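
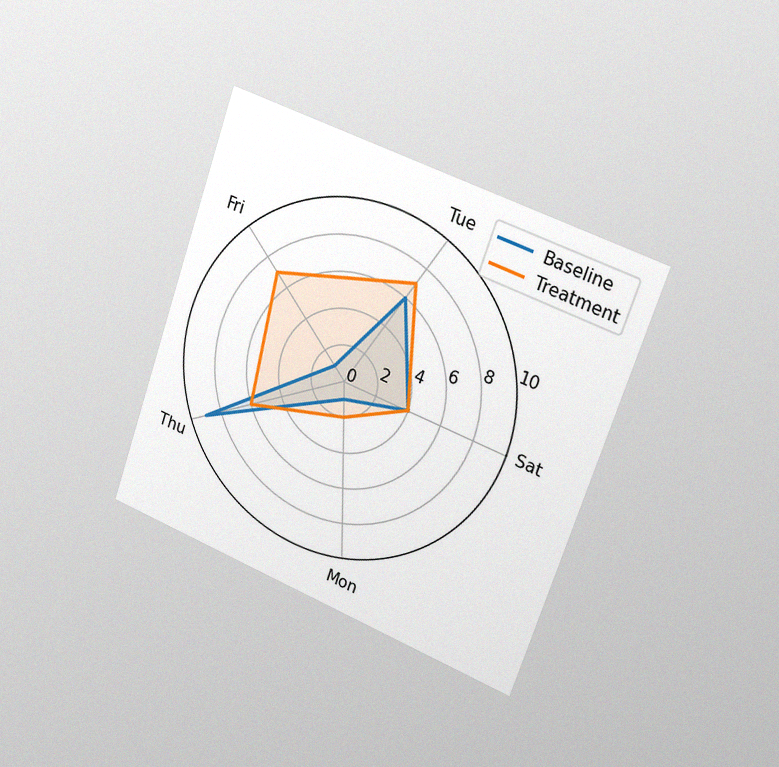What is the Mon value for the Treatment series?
The chart is tilted about 19° clockwise and viewed slightly from the right, with some photo noise. On the Mon axis, Treatment reaches 2.

2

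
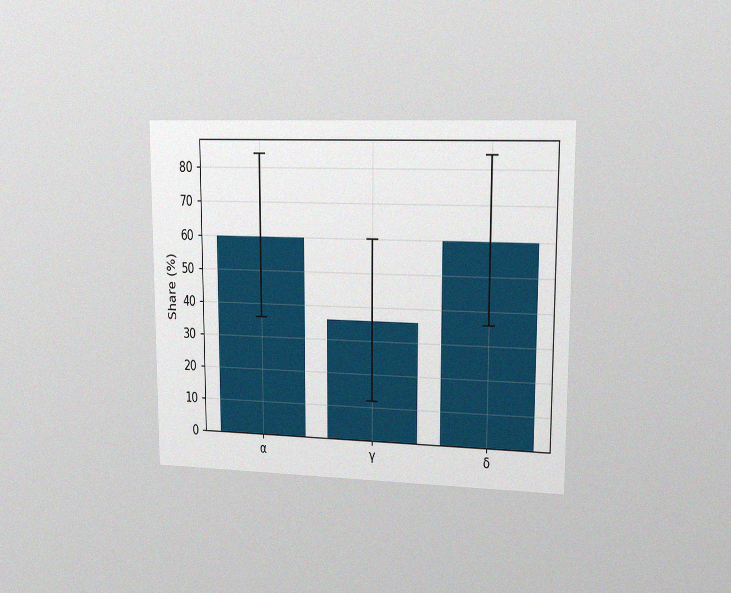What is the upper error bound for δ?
84%

The chart is viewed slightly from the right, with some photo noise. The δ bar's upper whisker reaches 84%.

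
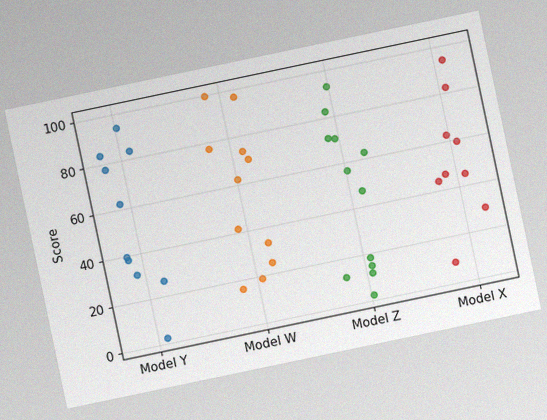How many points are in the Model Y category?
10

The chart is tilted about 12° counter-clockwise, with some photo noise. Counting the markers in the Model Y column gives 10.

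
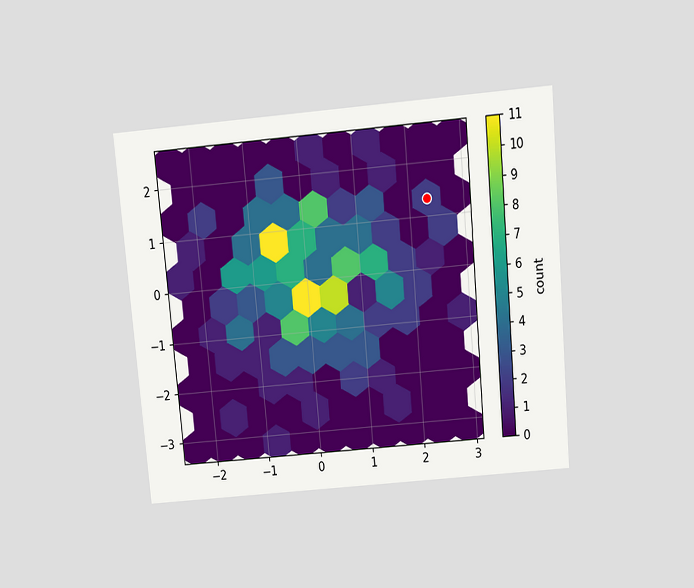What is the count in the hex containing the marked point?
The chart is tilted about 5° counter-clockwise and viewed slightly from above. The marked hex reads 2 on the colorbar.

2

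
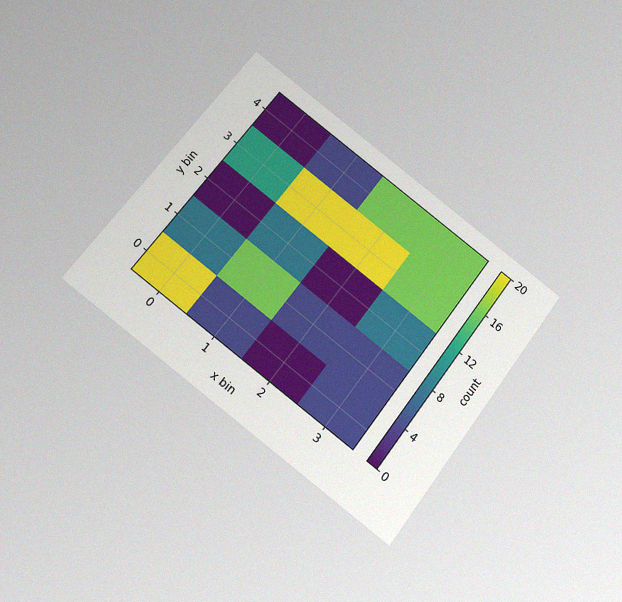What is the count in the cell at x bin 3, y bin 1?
4

The chart is tilted about 37° clockwise and viewed slightly from below, with some photo noise. Matching the cell (3, 1) against the colorbar gives 4.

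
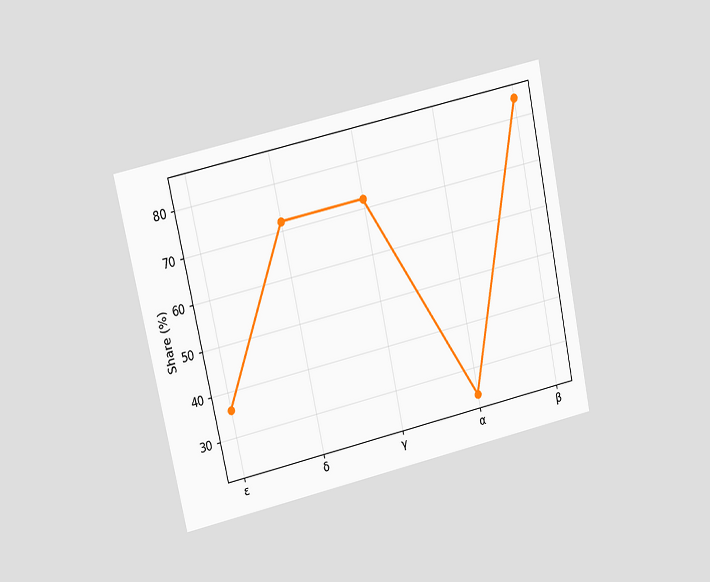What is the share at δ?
The chart is tilted about 12° counter-clockwise and viewed at a slight angle. At δ, the line is at 72%.

72%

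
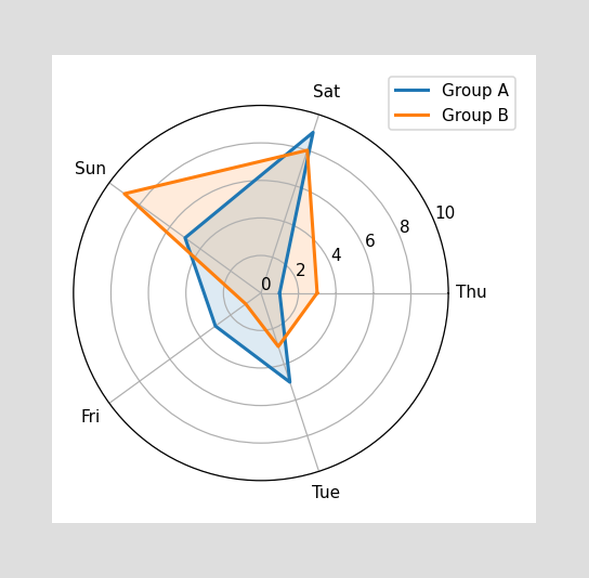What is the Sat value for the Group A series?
9

On the Sat axis, Group A reaches 9.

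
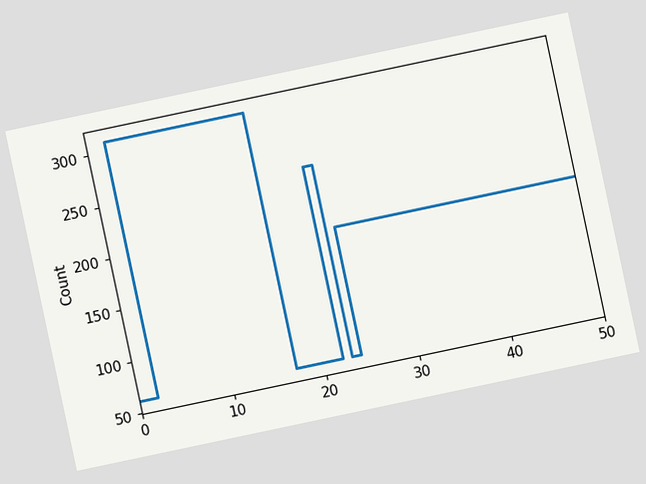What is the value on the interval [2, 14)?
The chart is tilted about 12° counter-clockwise. On [2, 14) the step sits at 310.

310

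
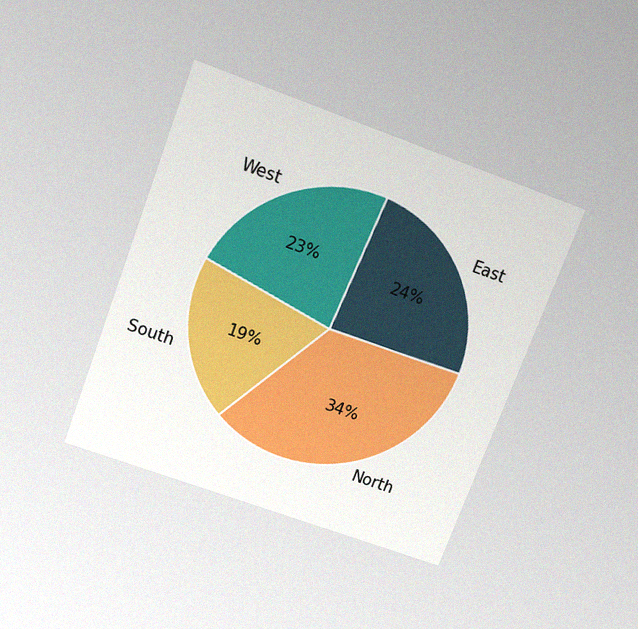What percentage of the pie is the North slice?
34%

The chart is tilted about 21° clockwise and viewed slightly from above, with some photo noise. The North slice takes up 34% of the pie.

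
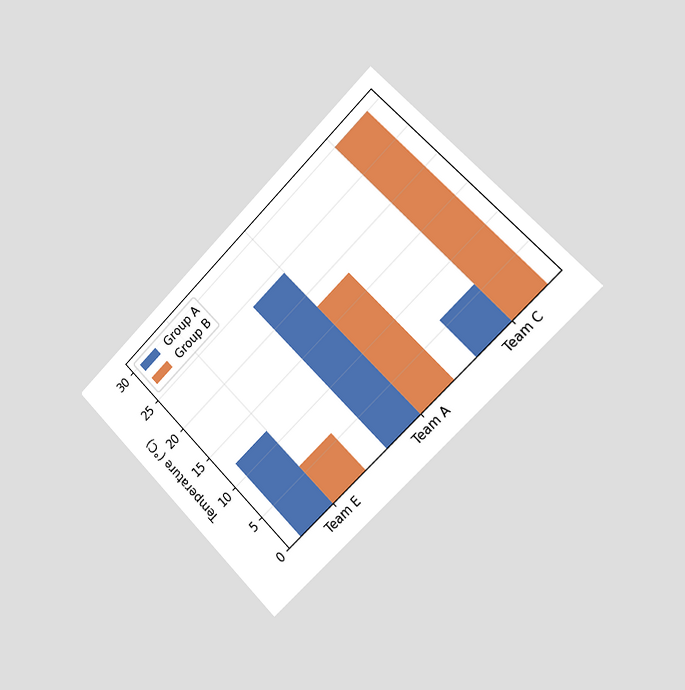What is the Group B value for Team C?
30°C

The chart is tilted about 45° counter-clockwise and viewed slightly from the right. The Group B bar at Team C reaches 30°C on the y-axis.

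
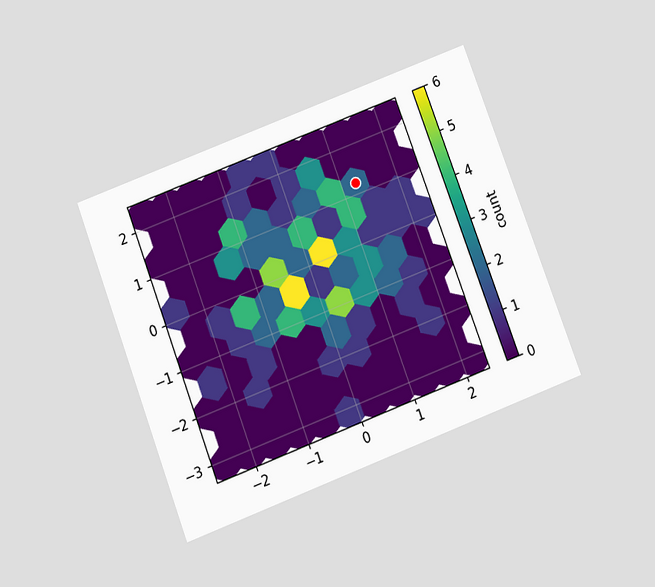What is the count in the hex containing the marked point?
The chart is tilted about 21° counter-clockwise and viewed slightly from below. The marked hex reads 2 on the colorbar.

2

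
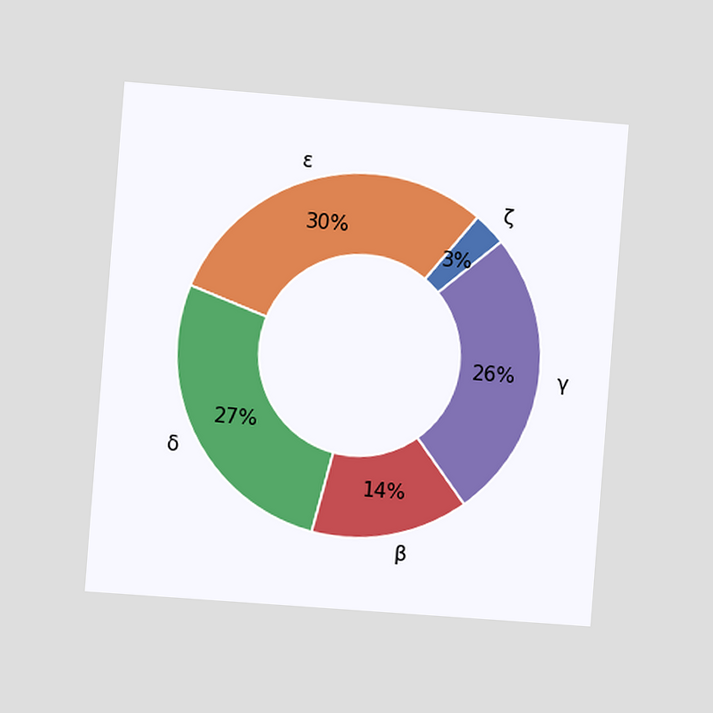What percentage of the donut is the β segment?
The chart is tilted about 4° clockwise and viewed slightly from the left. The β segment takes up 14% of the ring.

14%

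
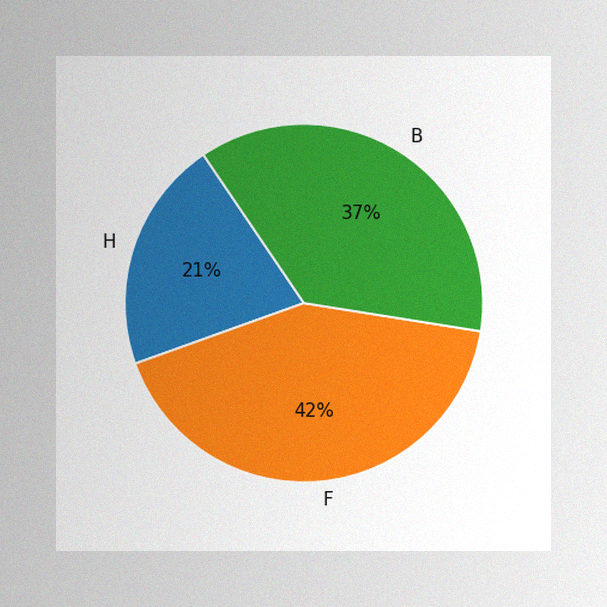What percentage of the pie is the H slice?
The image has some photo noise and uneven lighting. The H slice takes up 21% of the pie.

21%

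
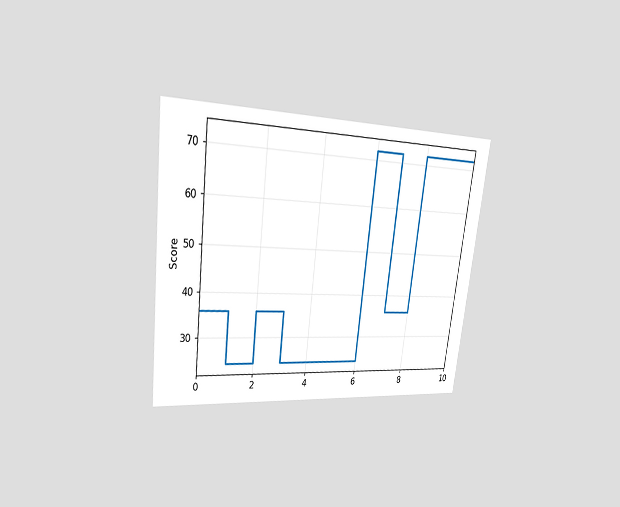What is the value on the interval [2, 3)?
36

The chart is tilted about 7° clockwise and viewed at a slight angle. On [2, 3) the step sits at 36.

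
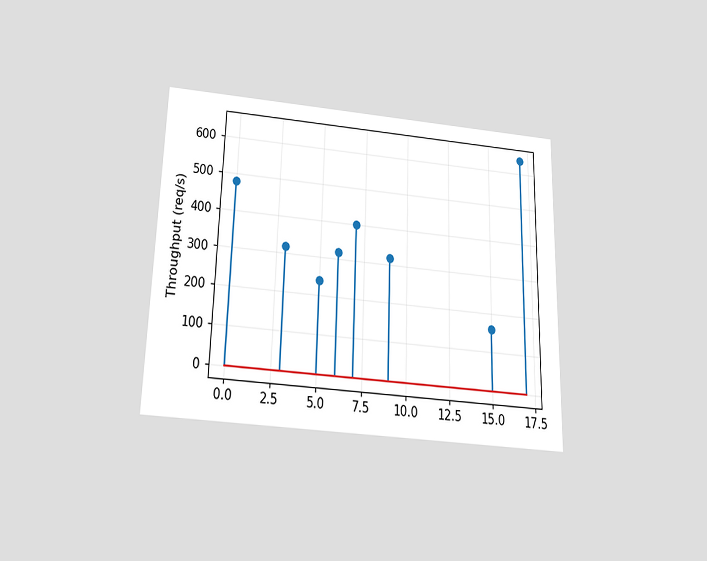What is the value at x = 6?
The chart is viewed slightly from below. The stem at x=6 reaches 320req/s.

320req/s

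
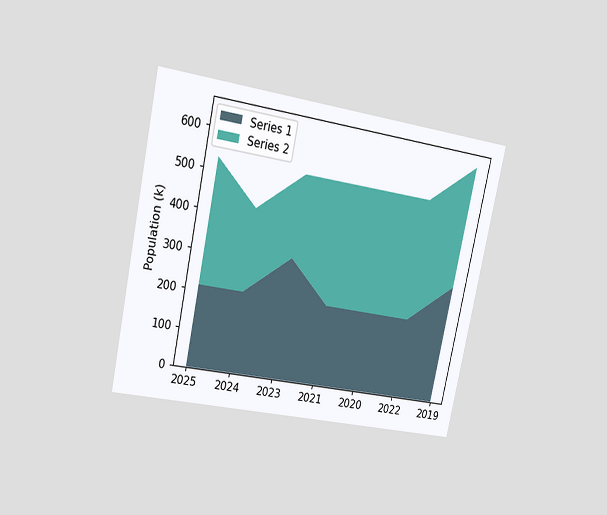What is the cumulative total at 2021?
530k

The chart is tilted about 12° clockwise and viewed at a slight angle. The stacked total at 2021 reaches 530k.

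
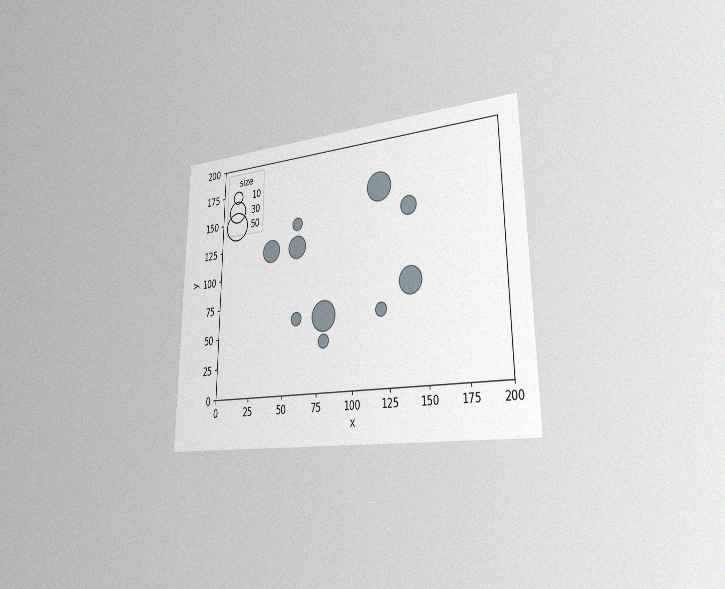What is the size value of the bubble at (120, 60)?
10

The chart is viewed slightly from the right, with some photo noise. Matching the bubble at (120, 60) against the size legend gives 10.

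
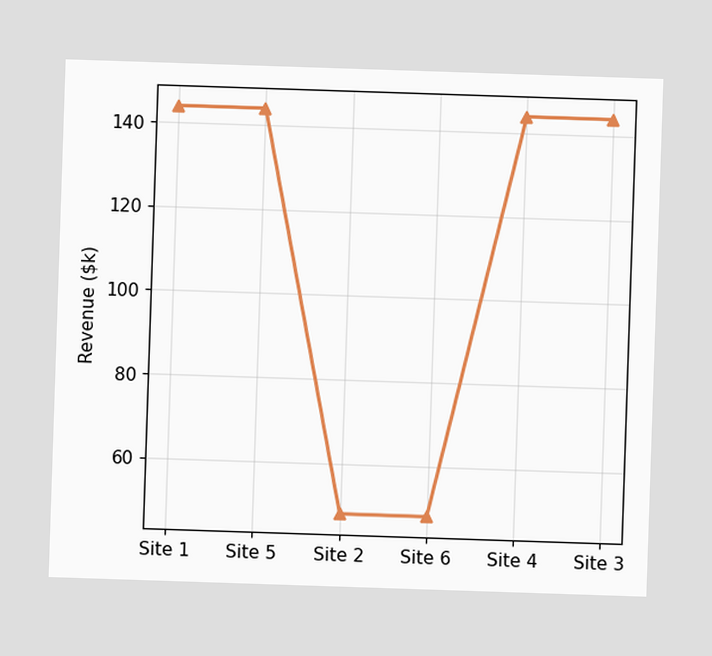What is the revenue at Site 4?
At Site 4, the line is at $144k.

$144k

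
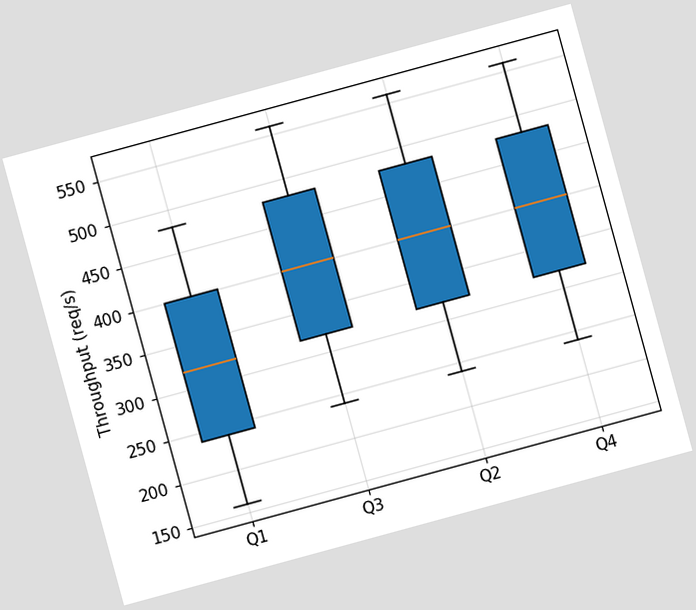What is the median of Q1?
The chart is tilted about 15° counter-clockwise. The median line in the Q1 box sits at 320req/s.

320req/s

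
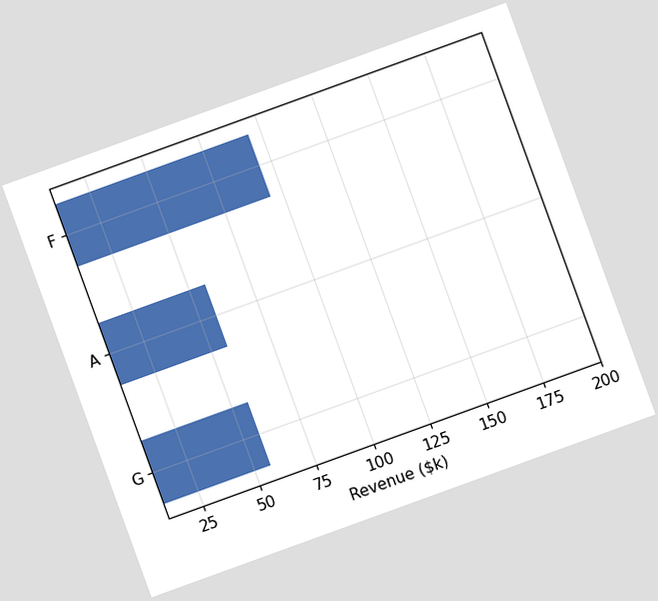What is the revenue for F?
The chart is tilted about 20° counter-clockwise. Reading along the chart's x-axis, the F bar reaches $95k.

$95k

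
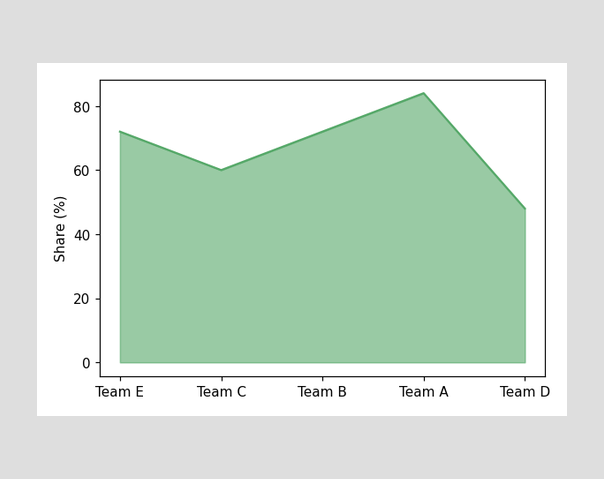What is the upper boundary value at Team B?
At Team B the upper boundary is at 72%.

72%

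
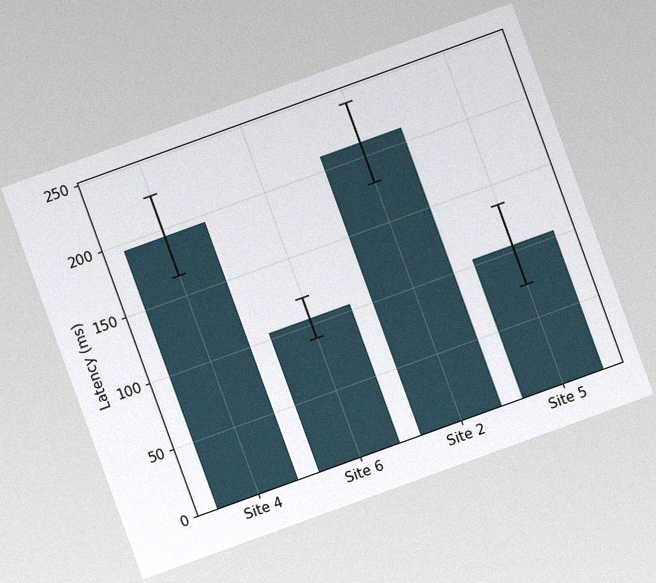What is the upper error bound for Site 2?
The chart is tilted about 20° counter-clockwise, with some photo noise. The Site 2 bar's upper whisker reaches 240ms.

240ms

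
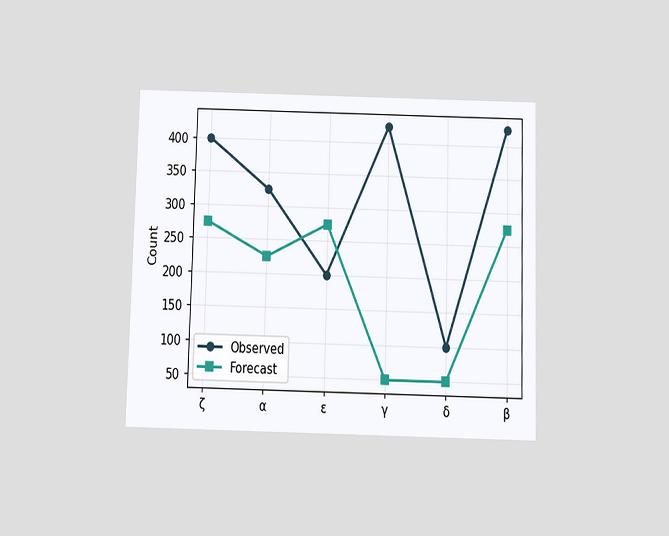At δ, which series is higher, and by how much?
Observed, by 50

The chart is viewed slightly from below. At δ, Observed sits above the other line by 50.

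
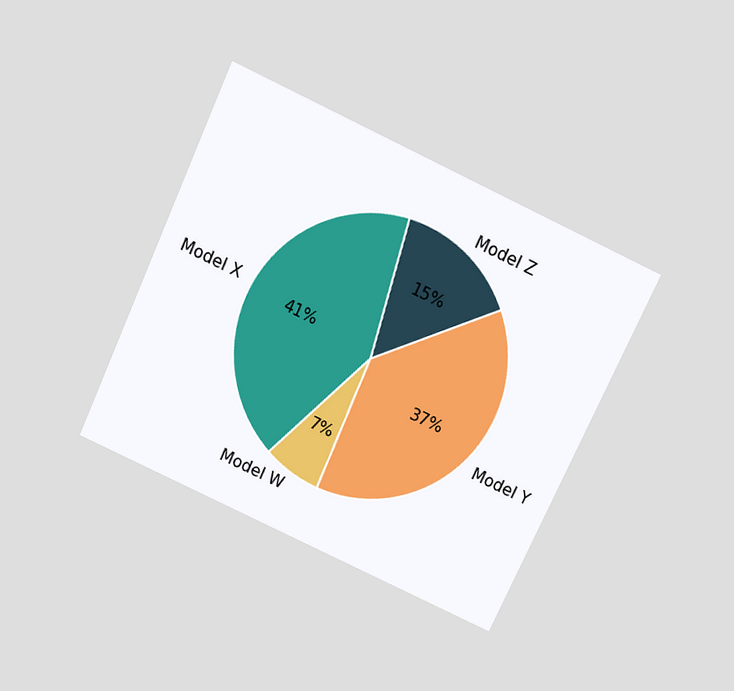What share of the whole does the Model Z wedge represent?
15%

The chart is tilted about 25° clockwise and viewed slightly from above. The Model Z slice takes up 15% of the pie.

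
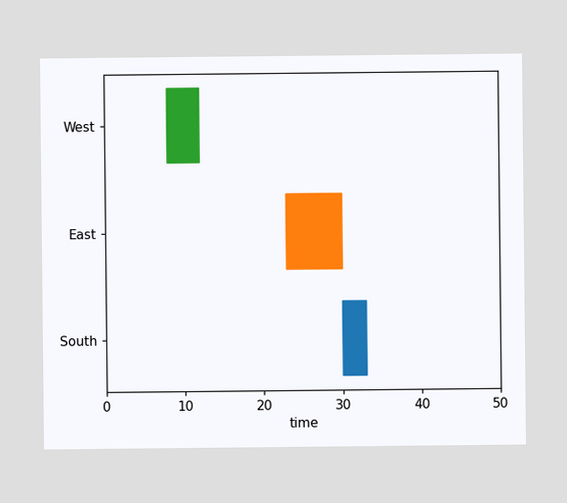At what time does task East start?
The East bar begins at t=23.

23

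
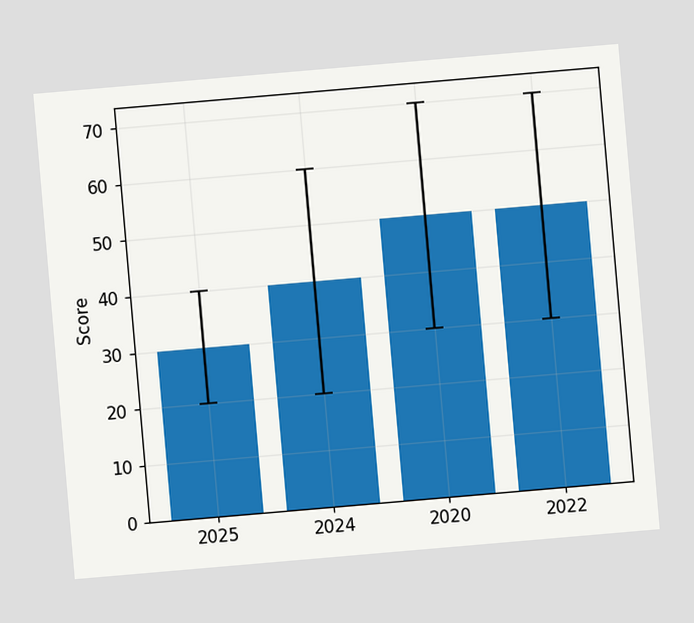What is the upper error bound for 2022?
70

The chart is tilted about 5° counter-clockwise. The 2022 bar's upper whisker reaches 70.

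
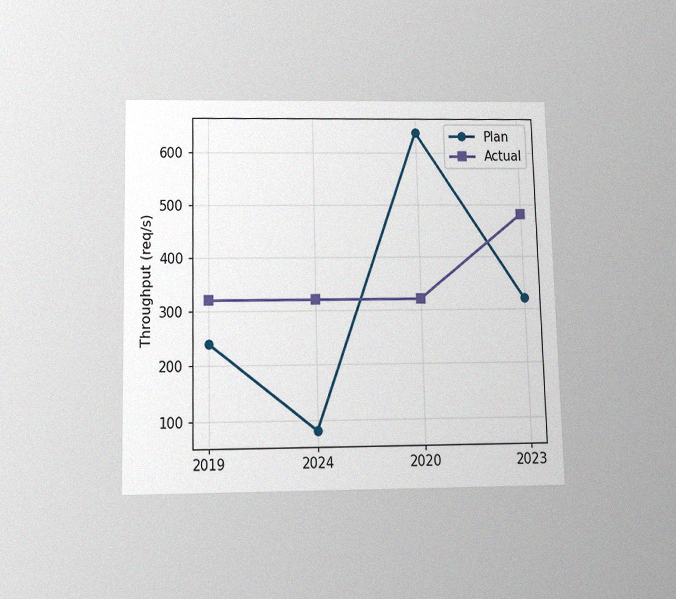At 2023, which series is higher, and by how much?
The chart is viewed slightly from below, with some photo noise. At 2023, Actual sits above the other line by 160req/s.

Actual, by 160req/s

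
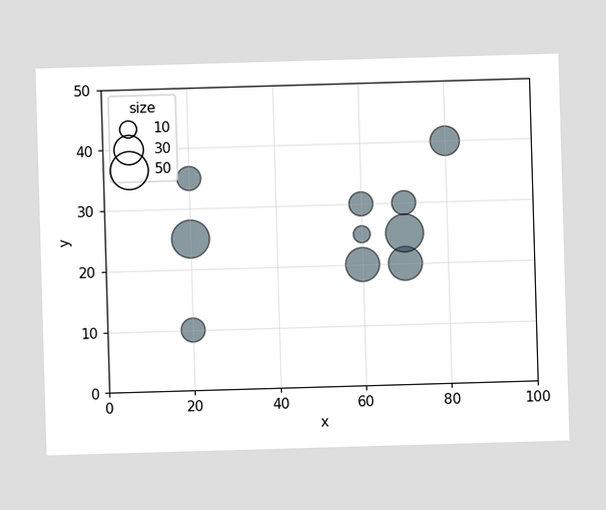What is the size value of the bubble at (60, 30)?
20

Matching the bubble at (60, 30) against the size legend gives 20.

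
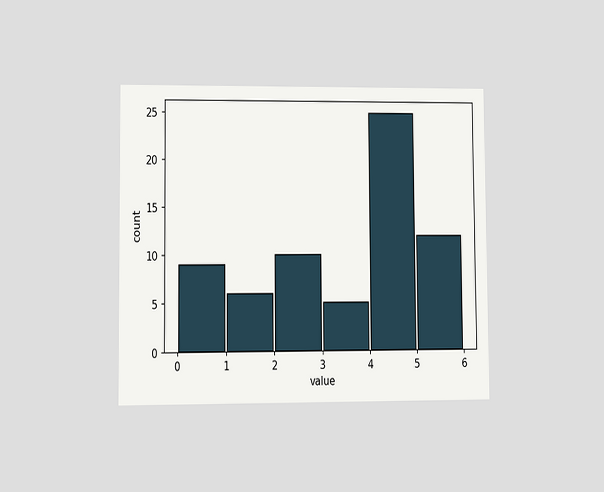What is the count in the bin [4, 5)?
The chart is viewed at a slight angle. The [4, 5) bin has height 25.

25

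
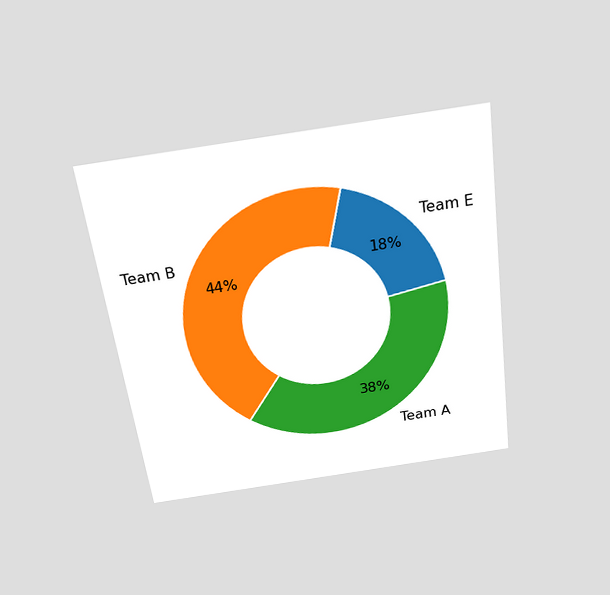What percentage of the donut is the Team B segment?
The chart is tilted about 8° counter-clockwise and viewed slightly from above. The Team B segment takes up 44% of the ring.

44%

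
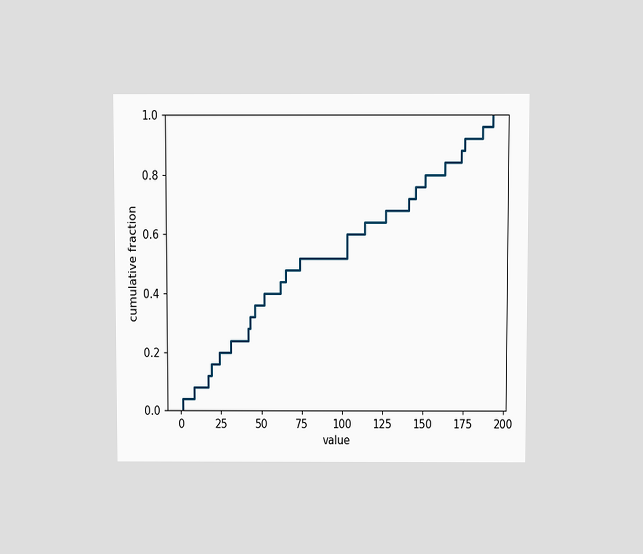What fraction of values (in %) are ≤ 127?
The chart is viewed slightly from above. At x=127 the ECDF step is at 68%.

68%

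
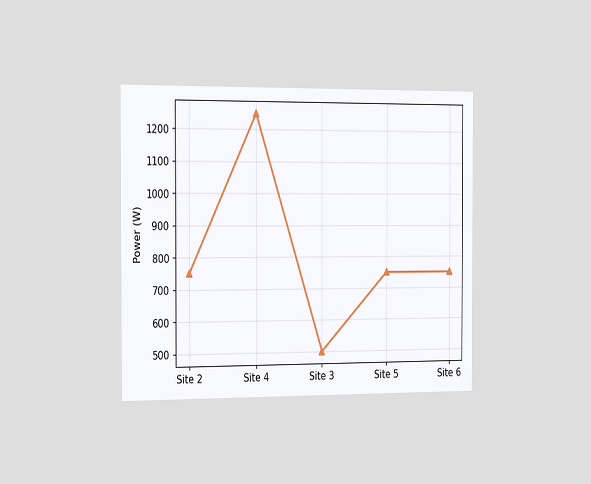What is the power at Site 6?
The chart is viewed slightly from the left. At Site 6, the line is at 750W.

750W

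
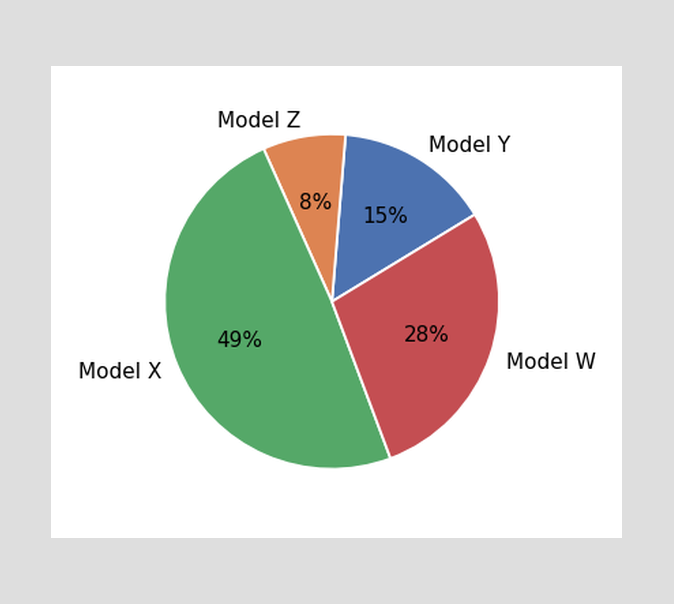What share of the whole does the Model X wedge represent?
The Model X slice takes up 49% of the pie.

49%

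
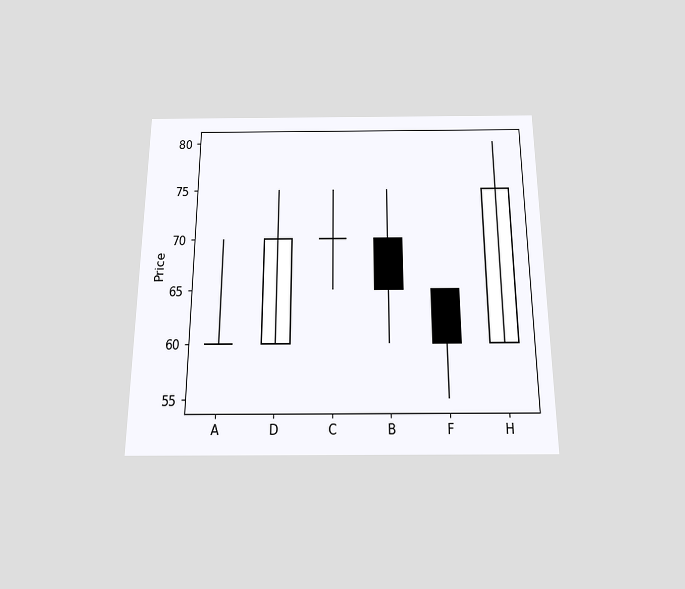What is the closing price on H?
75

The chart is viewed slightly from below. The H candle closes at 75.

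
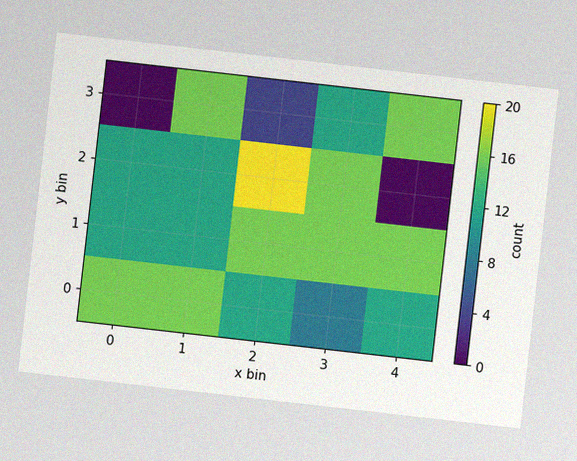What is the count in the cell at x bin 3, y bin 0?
The chart is tilted about 6° clockwise, with some photo noise. Matching the cell (3, 0) against the colorbar gives 8.

8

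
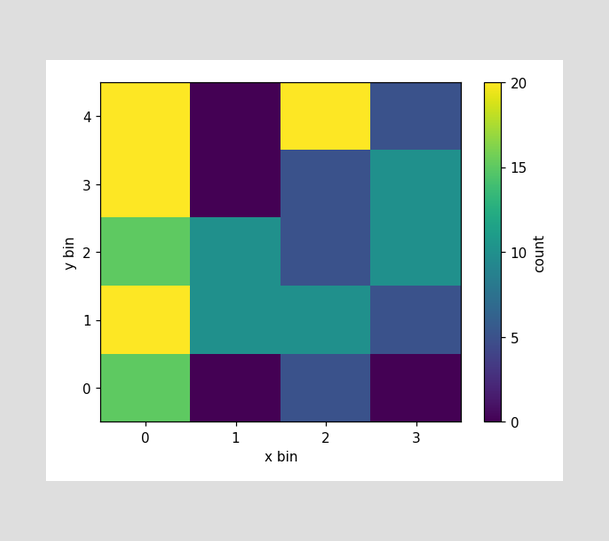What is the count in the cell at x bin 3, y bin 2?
Matching the cell (3, 2) against the colorbar gives 10.

10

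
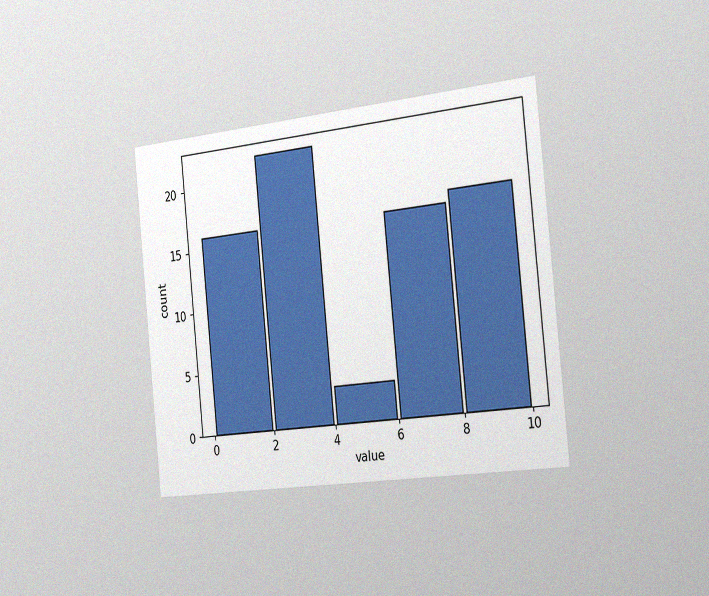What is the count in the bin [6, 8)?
16

The chart is tilted about 6° counter-clockwise and viewed slightly from the right, with some photo noise. The [6, 8) bin has height 16.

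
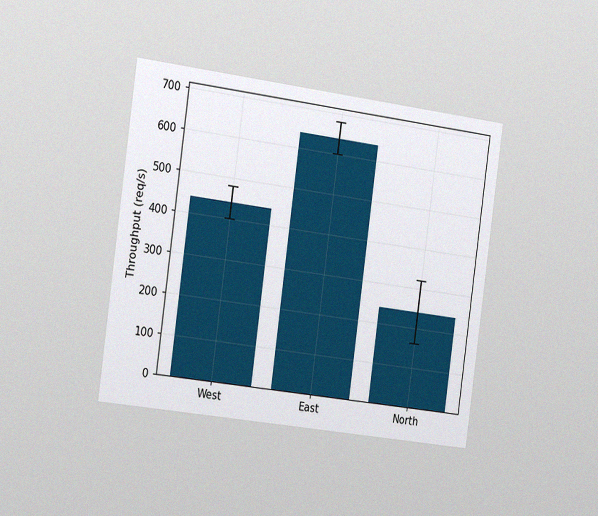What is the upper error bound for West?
The chart is tilted about 8° clockwise and viewed slightly from the left, with some photo noise. The West bar's upper whisker reaches 480req/s.

480req/s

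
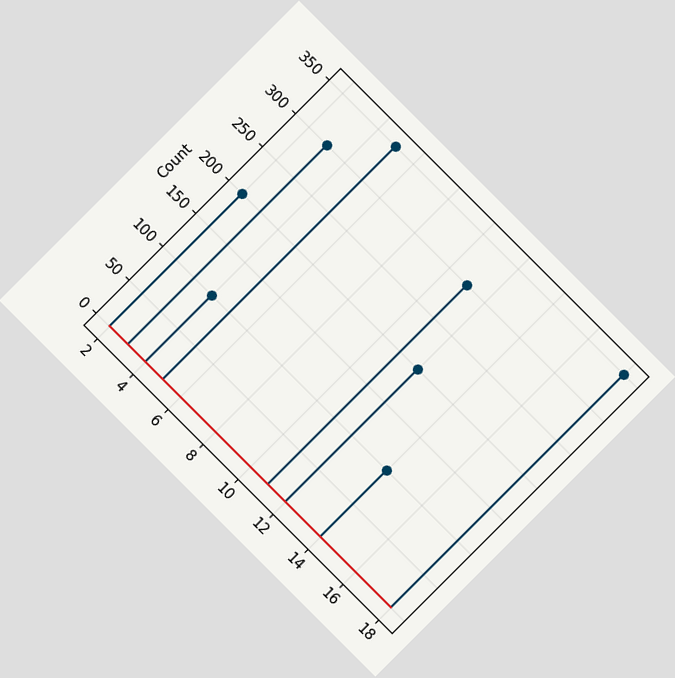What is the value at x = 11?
The chart is tilted about 45° clockwise. The stem at x=11 reaches 300.

300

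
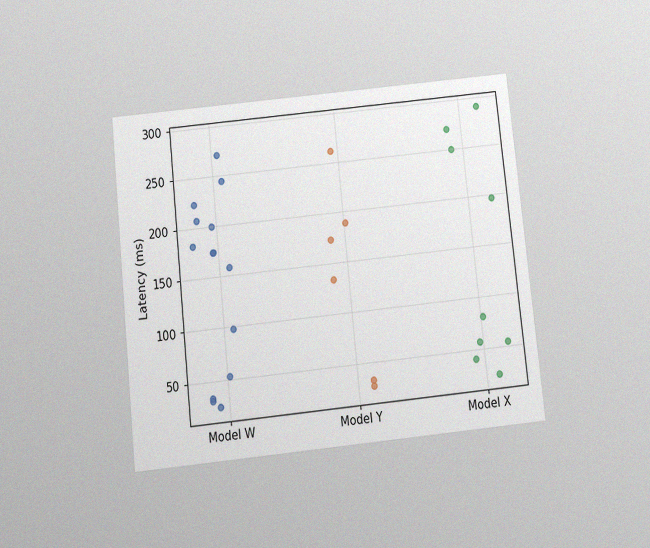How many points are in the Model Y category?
6

The chart is tilted about 6° counter-clockwise and viewed slightly from below, with some photo noise. Counting the markers in the Model Y column gives 6.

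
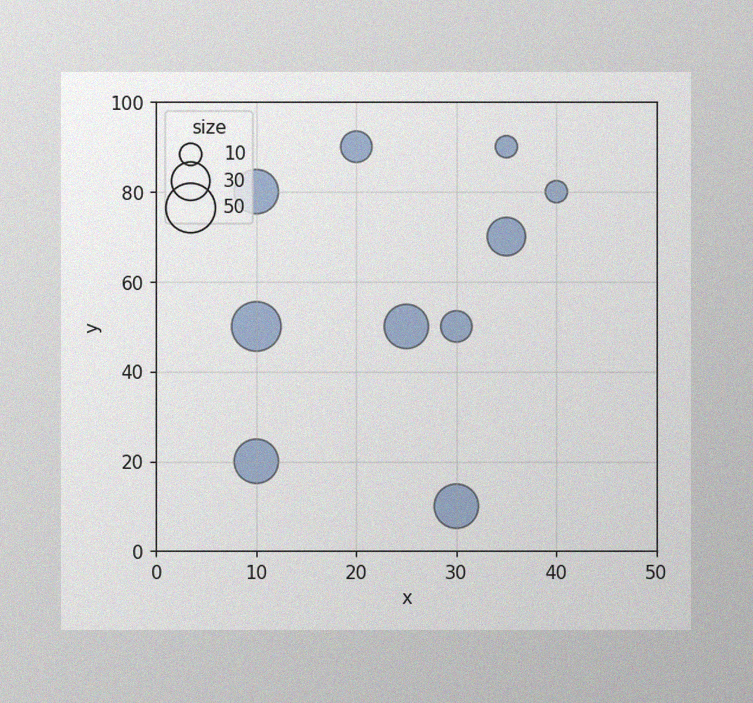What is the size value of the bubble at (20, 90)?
20

The image has some photo noise and uneven lighting. Matching the bubble at (20, 90) against the size legend gives 20.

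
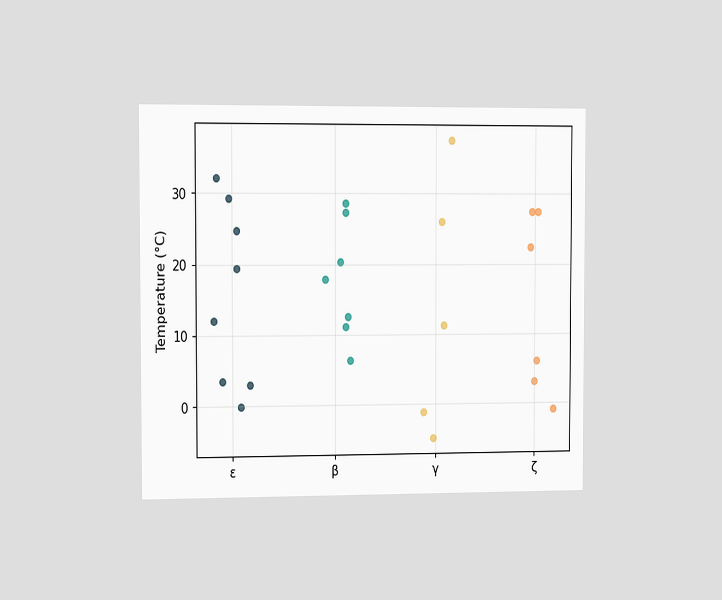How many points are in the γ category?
5

The chart is viewed slightly from the left. Counting the markers in the γ column gives 5.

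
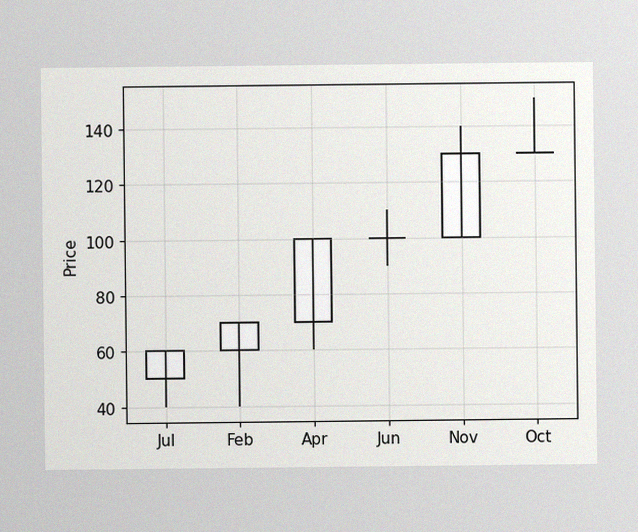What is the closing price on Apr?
The image has some photo noise and uneven lighting. The Apr candle closes at 100.

100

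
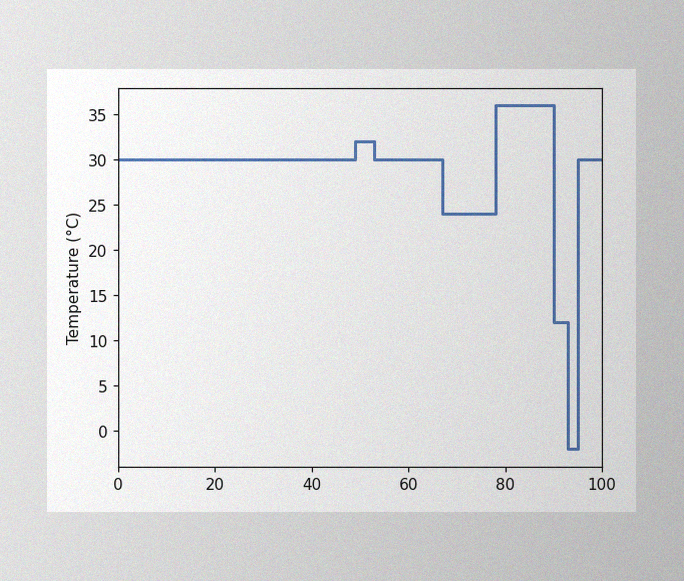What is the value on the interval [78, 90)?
36°C

The image has some photo noise and uneven lighting. On [78, 90) the step sits at 36°C.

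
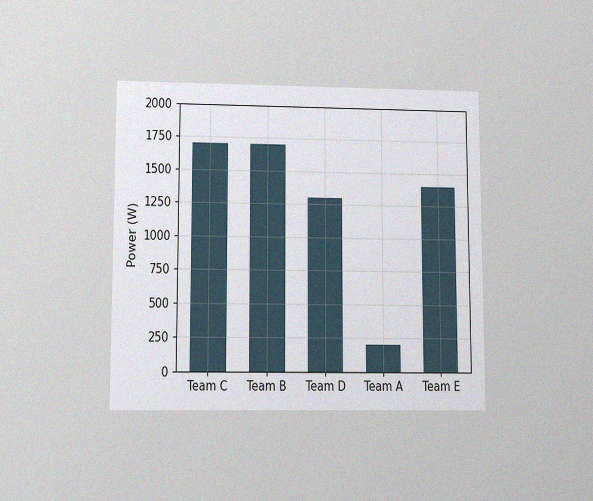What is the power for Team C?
The chart is viewed at a slight angle, with some photo noise. Reading along the chart's y-axis, the Team C bar reaches 1700W.

1700W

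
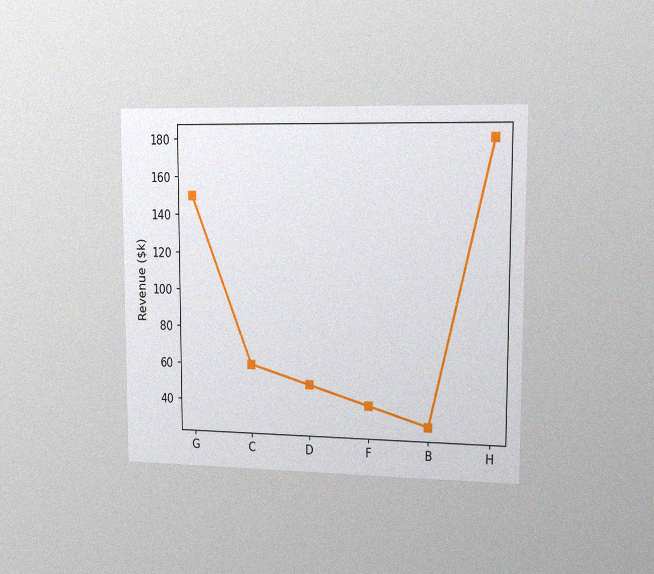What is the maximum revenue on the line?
$180k

The chart is viewed slightly from the right, with some photo noise. The highest point is at H, and reading across to the y-axis gives $180k.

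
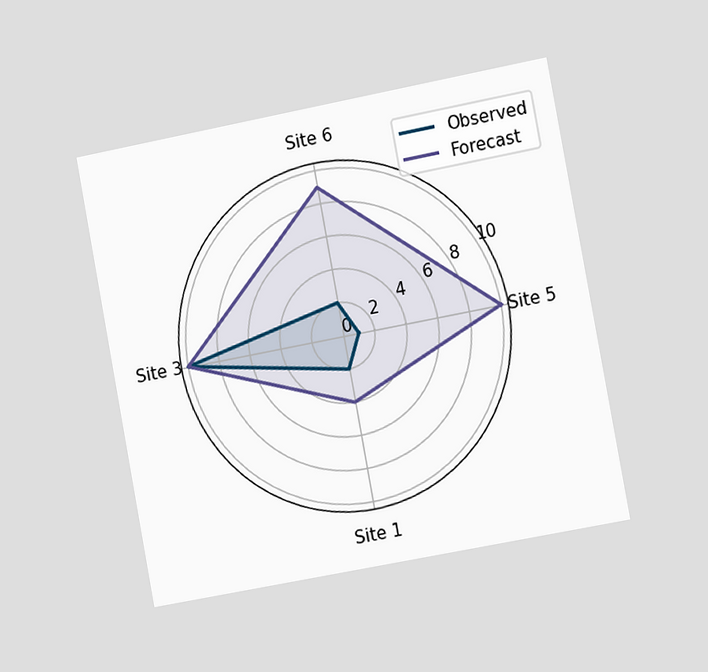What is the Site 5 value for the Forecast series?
The chart is tilted about 11° counter-clockwise and viewed slightly from the right. On the Site 5 axis, Forecast reaches 10.

10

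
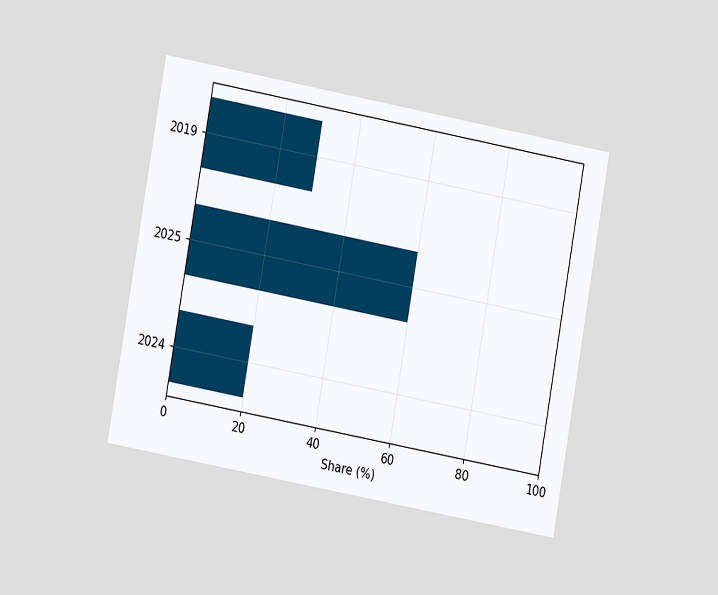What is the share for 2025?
The chart is tilted about 10° clockwise and viewed at a slight angle. Reading along the chart's x-axis, the 2025 bar reaches 60%.

60%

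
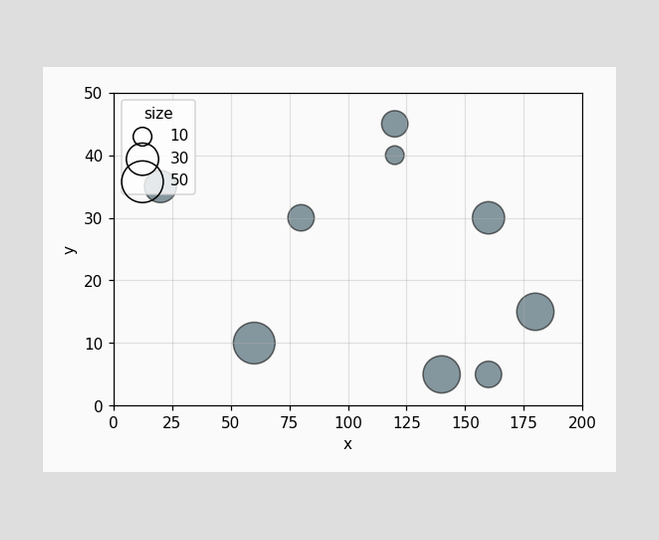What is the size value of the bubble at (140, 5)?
Matching the bubble at (140, 5) against the size legend gives 40.

40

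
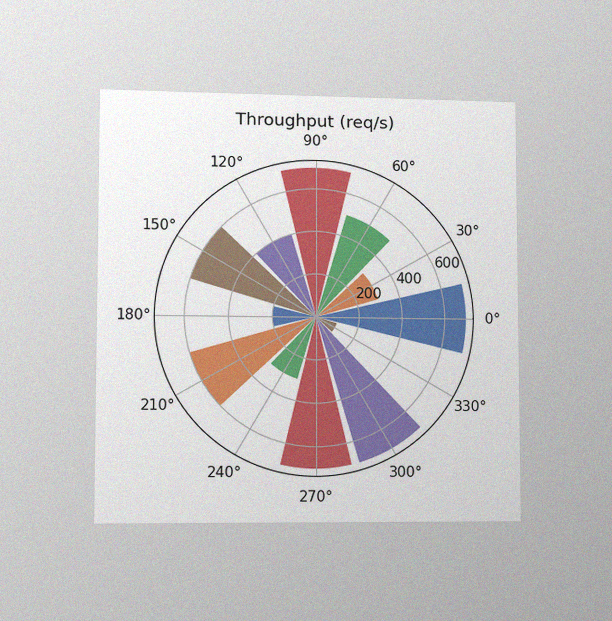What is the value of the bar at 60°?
The chart is viewed slightly from the left, with some photo noise. The bar at 60° reaches 500req/s on the radial axis.

500req/s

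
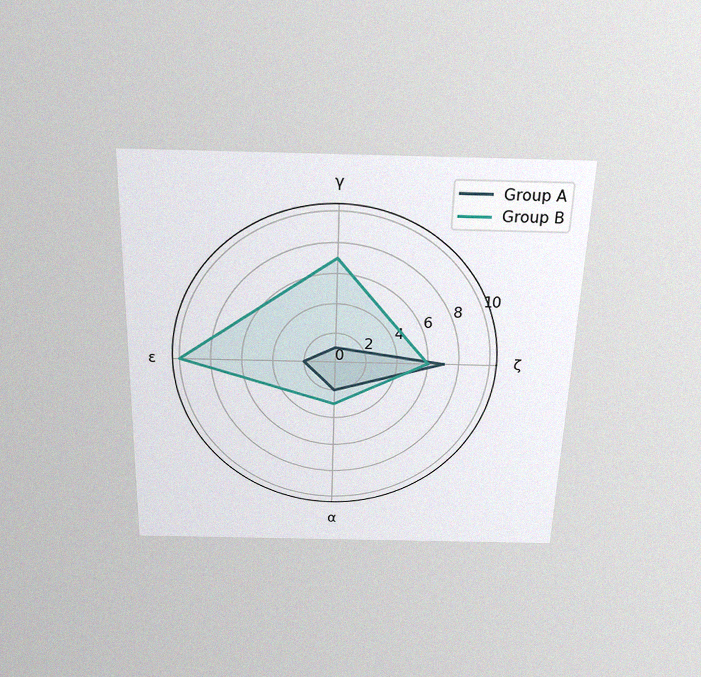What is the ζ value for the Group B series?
The chart is viewed slightly from above, with some photo noise. On the ζ axis, Group B reaches 6.

6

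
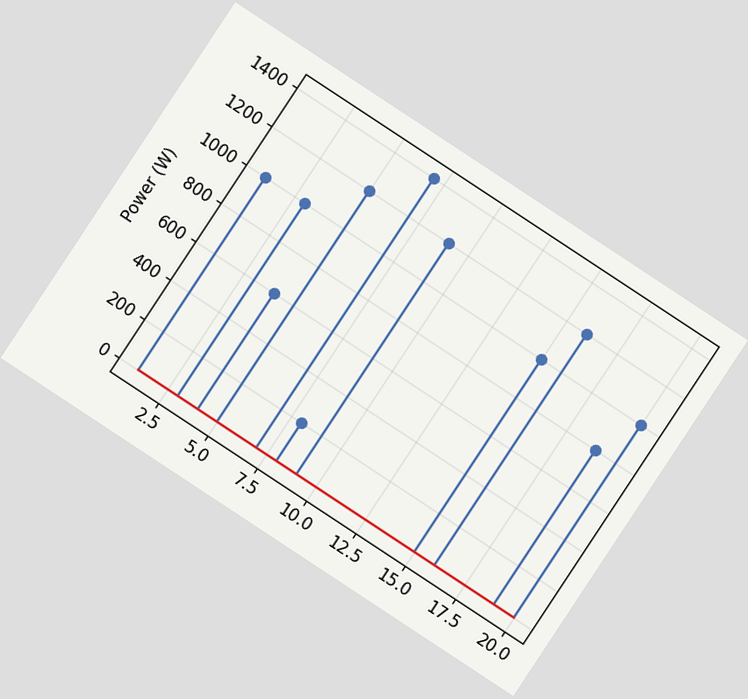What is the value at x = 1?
The chart is tilted about 33° clockwise. The stem at x=1 reaches 1000W.

1000W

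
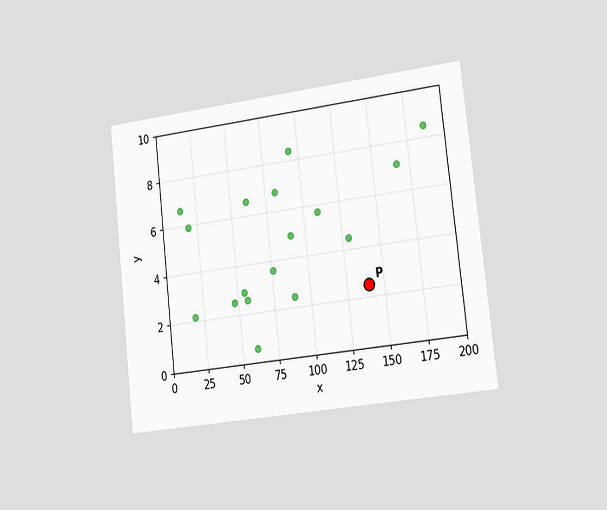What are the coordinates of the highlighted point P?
(140, 2.5)

The chart is tilted about 6° counter-clockwise and viewed slightly from the right. Following the gridlines from P to each axis, P sits at (140, 2.5).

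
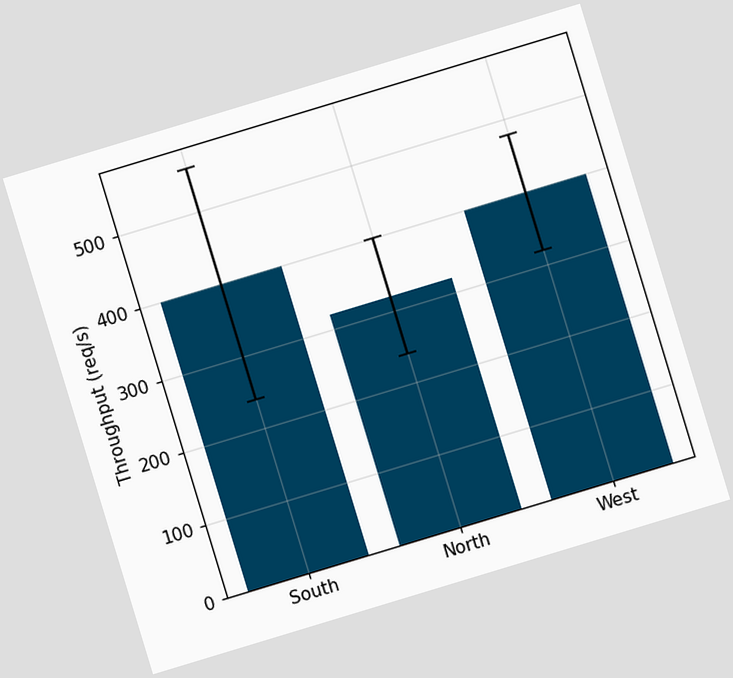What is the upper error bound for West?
480req/s

The chart is tilted about 17° counter-clockwise. The West bar's upper whisker reaches 480req/s.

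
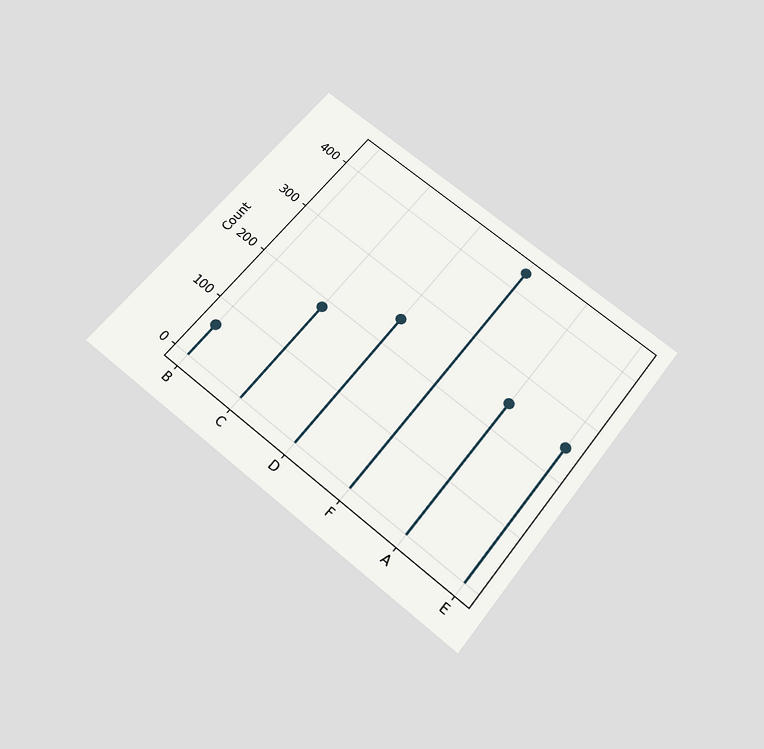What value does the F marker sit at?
434

The chart is tilted about 39° clockwise and viewed slightly from below. The F marker sits at 434.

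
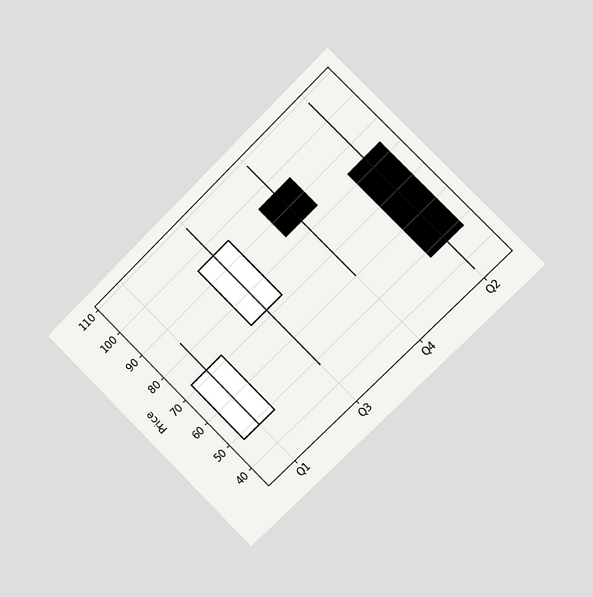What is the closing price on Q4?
The chart is tilted about 45° counter-clockwise and viewed slightly from the right. The Q4 candle closes at 84.

84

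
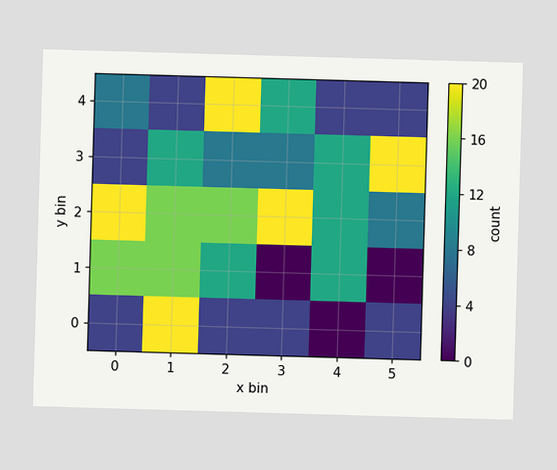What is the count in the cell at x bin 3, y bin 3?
8

Matching the cell (3, 3) against the colorbar gives 8.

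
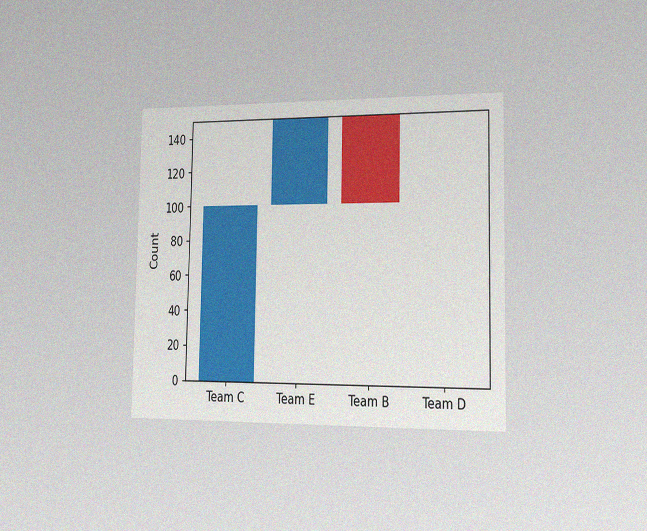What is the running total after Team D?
The chart is viewed slightly from the right, with some photo noise. After Team D the running total reaches 100.

100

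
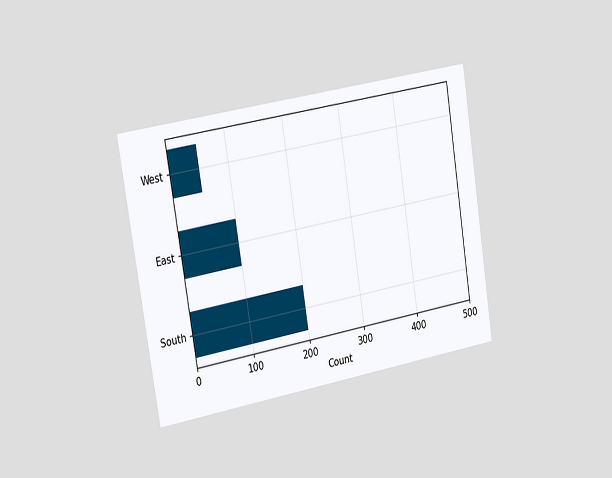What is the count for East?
The chart is tilted about 9° counter-clockwise and viewed slightly from the left. Reading along the chart's x-axis, the East bar reaches 100.

100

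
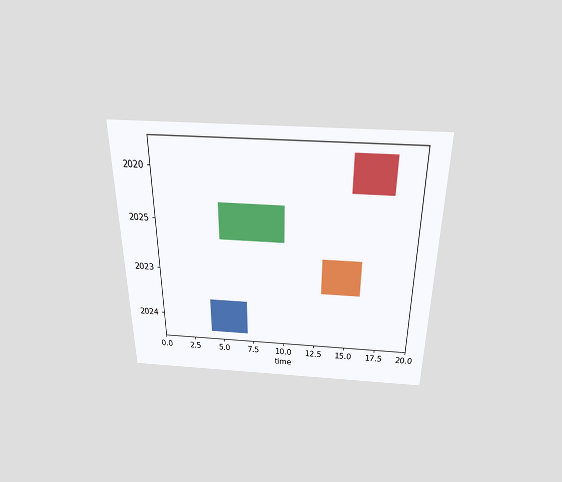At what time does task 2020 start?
The chart is viewed slightly from above. The 2020 bar begins at t=15.

15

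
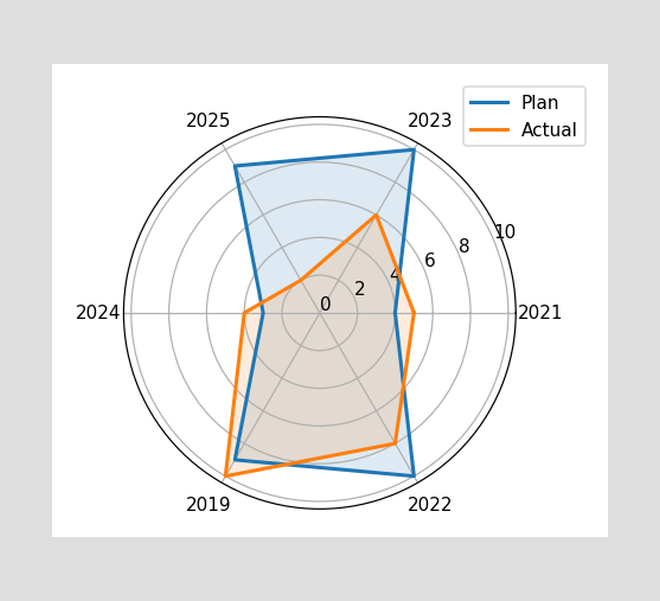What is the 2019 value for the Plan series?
9

On the 2019 axis, Plan reaches 9.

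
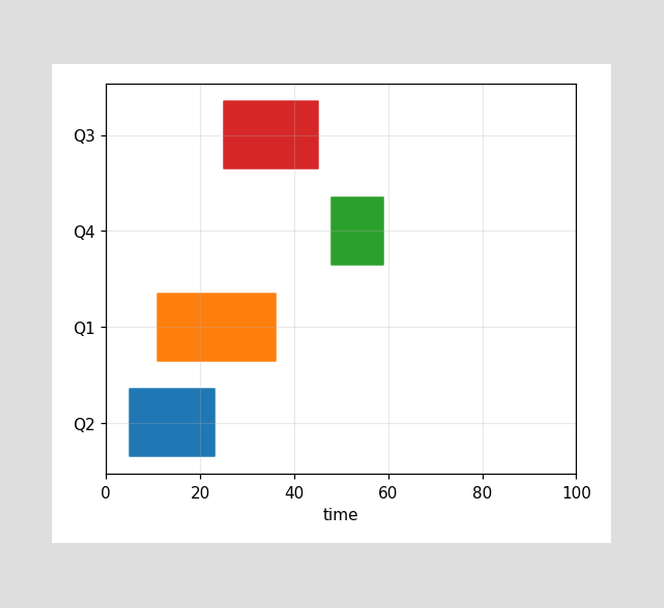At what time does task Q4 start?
The Q4 bar begins at t=48.

48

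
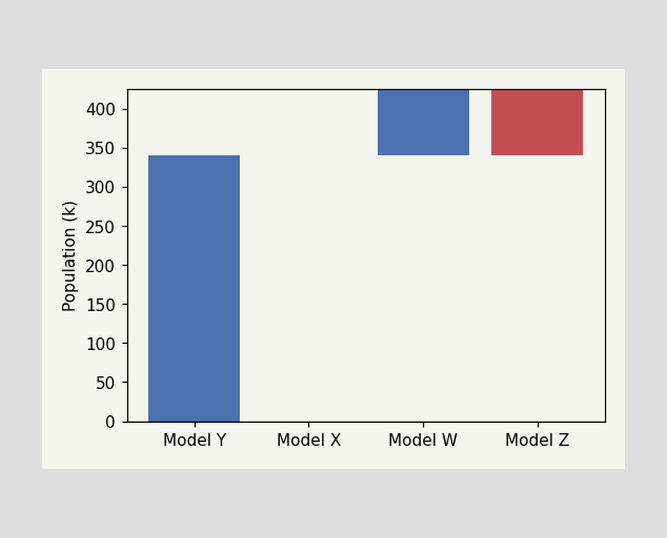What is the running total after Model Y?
340k

After Model Y the running total reaches 340k.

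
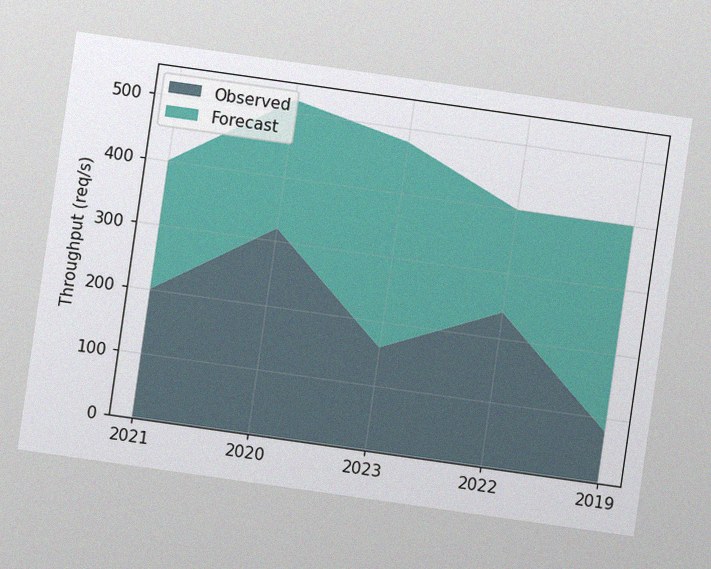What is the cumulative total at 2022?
400req/s

The chart is tilted about 8° clockwise, with some photo noise. The stacked total at 2022 reaches 400req/s.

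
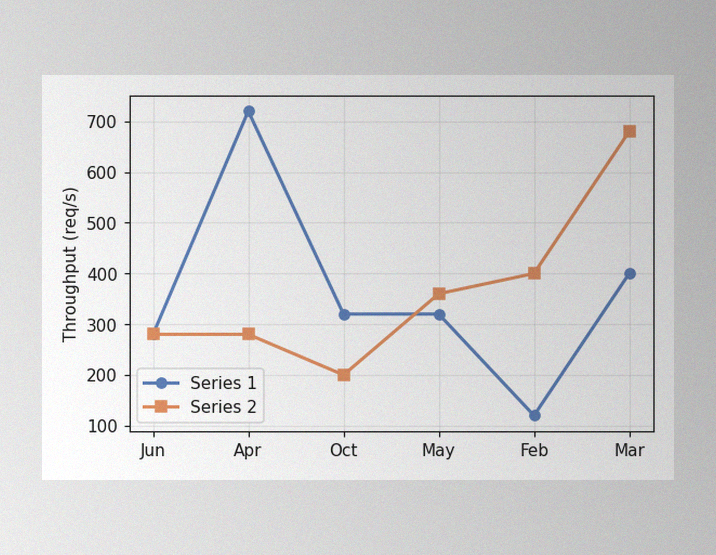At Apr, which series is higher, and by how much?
Series 1, by 440req/s

The image has some photo noise and uneven lighting. At Apr, Series 1 sits above the other line by 440req/s.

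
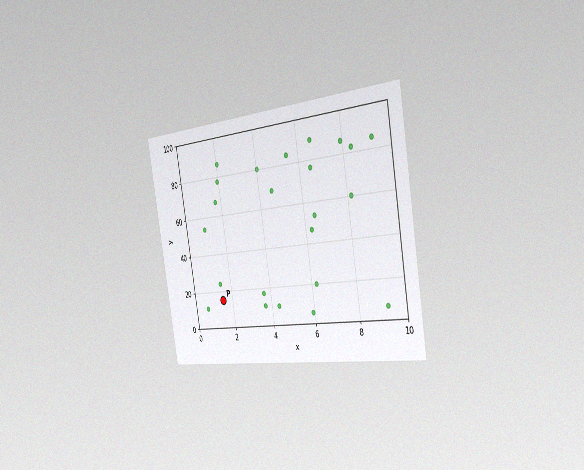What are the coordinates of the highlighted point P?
The chart is tilted about 10° counter-clockwise and viewed slightly from the right, with some photo noise. Following the gridlines from P to each axis, P sits at (1.5, 15).

(1.5, 15)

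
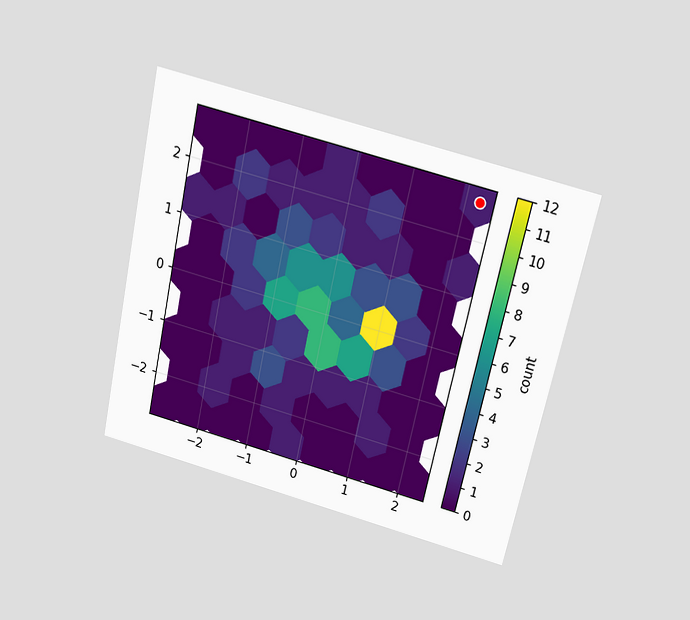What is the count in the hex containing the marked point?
1

The chart is tilted about 12° clockwise and viewed slightly from above. The marked hex reads 1 on the colorbar.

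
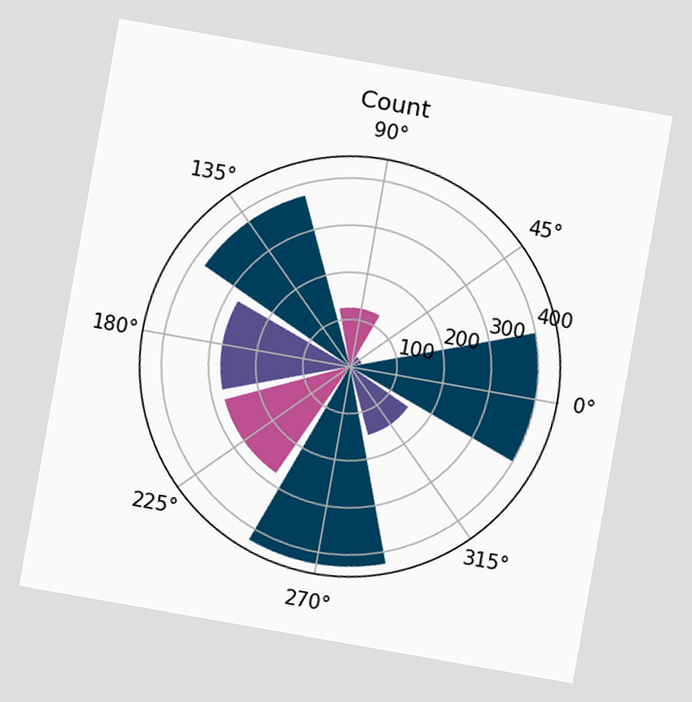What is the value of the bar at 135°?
375

The chart is tilted about 10° clockwise. The bar at 135° reaches 375 on the radial axis.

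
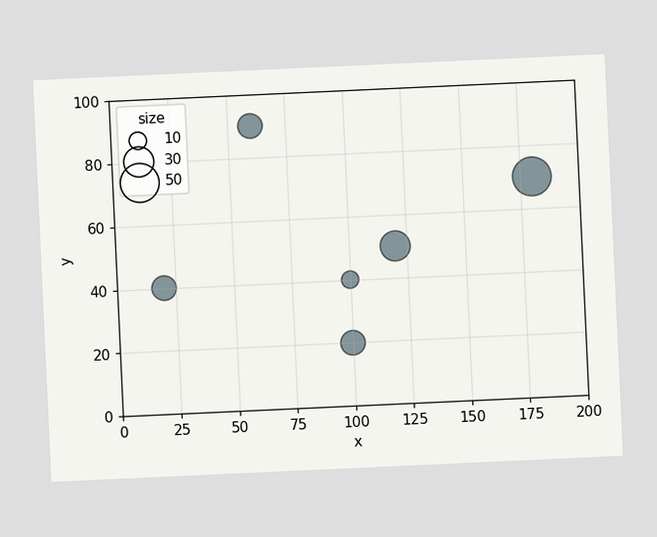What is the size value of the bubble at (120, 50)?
30

The chart is tilted about 3° counter-clockwise. Matching the bubble at (120, 50) against the size legend gives 30.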